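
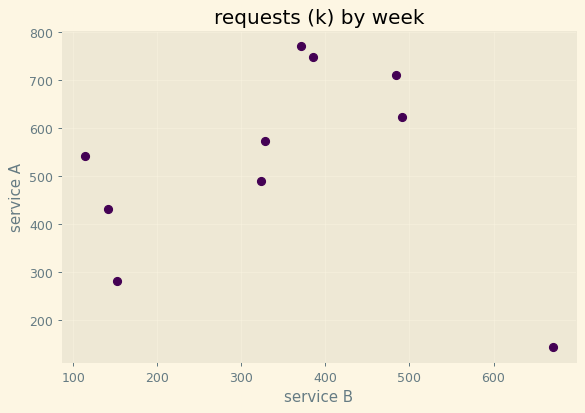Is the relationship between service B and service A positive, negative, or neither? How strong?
Points are roughly uncorrelated; weak (|r| ≈ 0.0).

no clear correlation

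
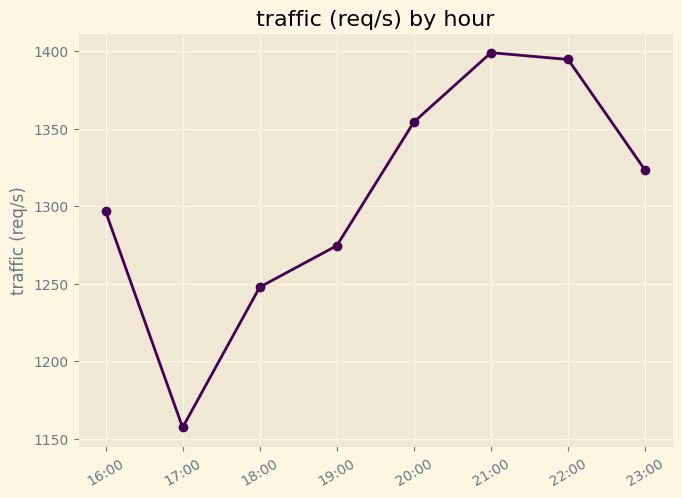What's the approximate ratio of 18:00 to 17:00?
≈ 1.09×

18:00 ≈ 1250, 17:00 ≈ 1150; 1250/1150 ≈ 1.09.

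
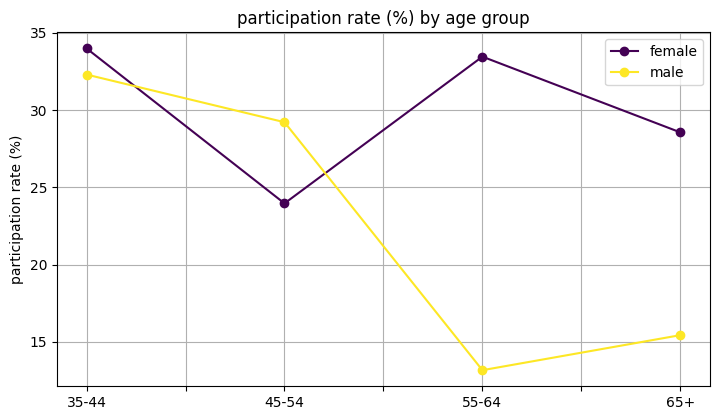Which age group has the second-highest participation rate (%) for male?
45-54

Top 3 for male: 35-44 ≈ 32, 45-54 ≈ 30, 65+ ≈ 16.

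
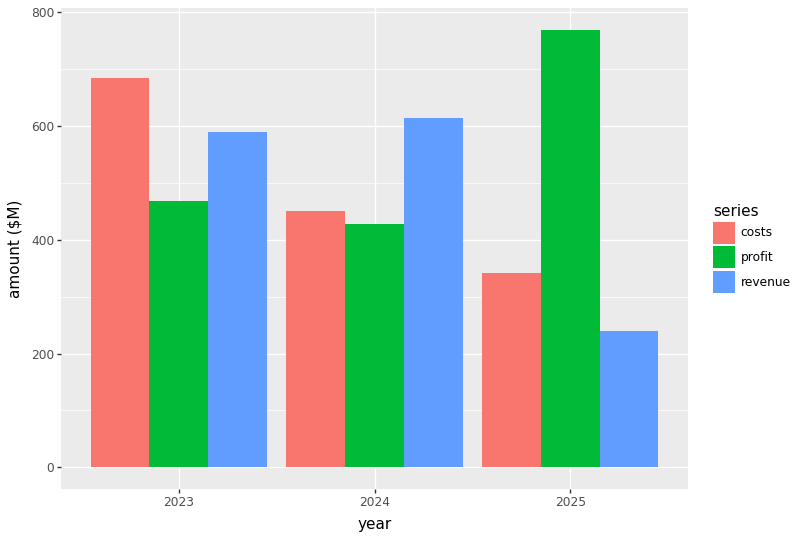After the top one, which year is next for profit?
2023

Top 3 for profit: 2025 ≈ 800, 2023 ≈ 500, 2024 ≈ 400.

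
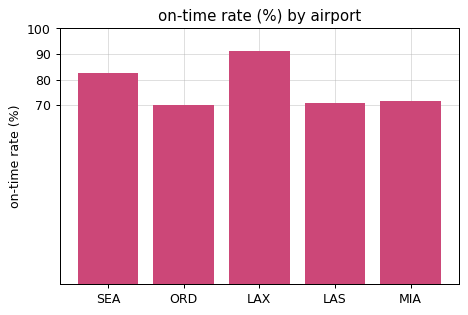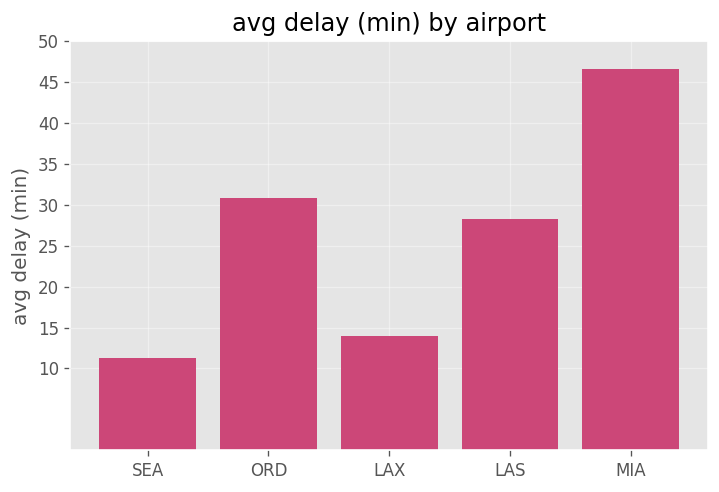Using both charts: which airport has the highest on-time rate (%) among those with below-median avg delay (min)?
LAX

Chart 2 median avg delay (min) ≈ 30; below-median airports: SEA, LAX. Among those, LAX has the highest on-time rate (%) (≈ 90).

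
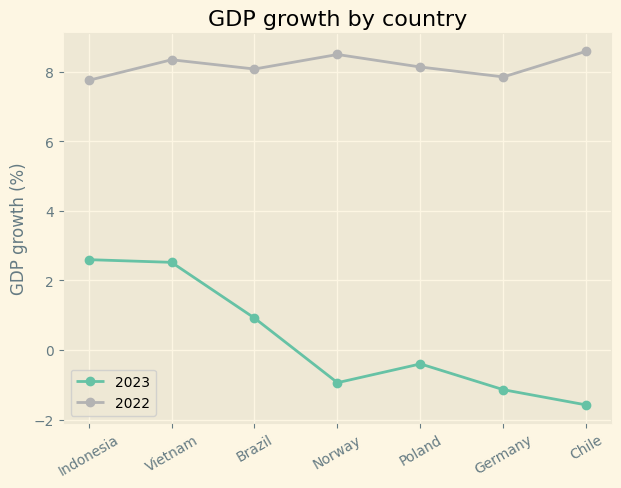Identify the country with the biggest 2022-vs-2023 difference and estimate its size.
Chile: 2022 ≈ 9, 2023 ≈ -2 → gap ≈ 11. Next-largest (Norway) is only ≈ 9.

Chile, ≈ 11 %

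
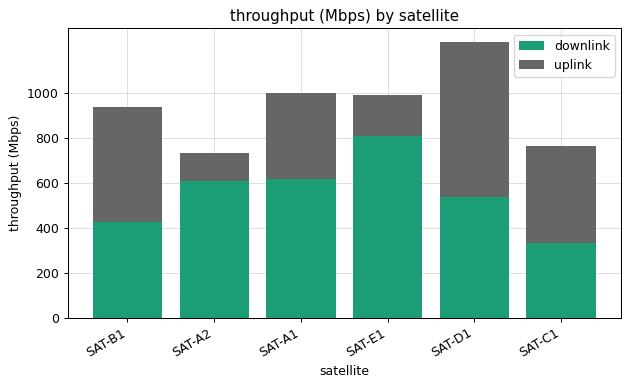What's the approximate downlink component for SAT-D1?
downlink top ≈ 600, bottom ≈ 0; segment ≈ 600.

≈ 600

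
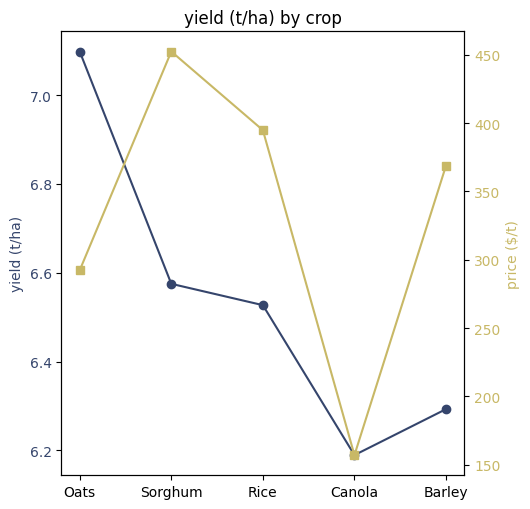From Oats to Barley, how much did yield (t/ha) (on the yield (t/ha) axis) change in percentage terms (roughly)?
Oats ≈ 7.1, Barley ≈ 6.3; (6.3 − 7.1) / 7.1 ≈ -11.3%.

≈ -11.3%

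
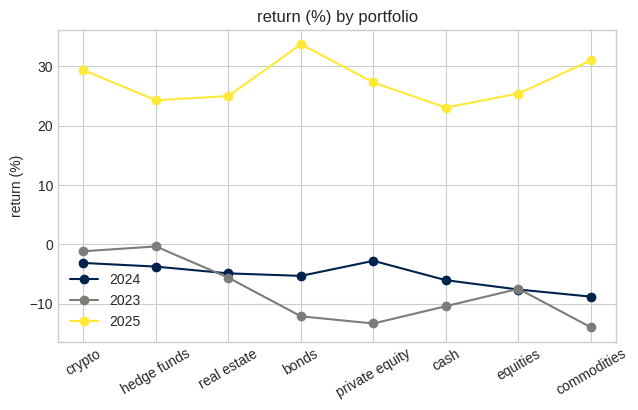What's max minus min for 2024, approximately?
Max private equity ≈ -5, min commodities ≈ -10; range ≈ 5.

≈ 5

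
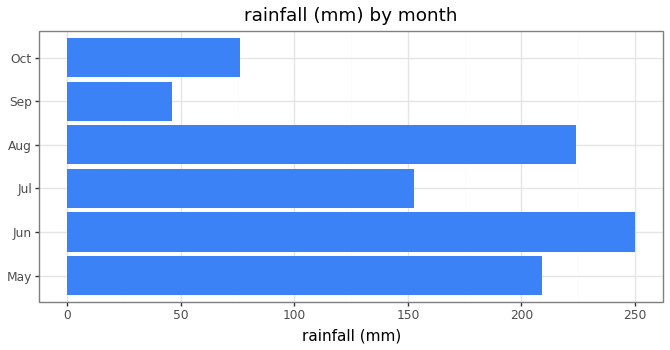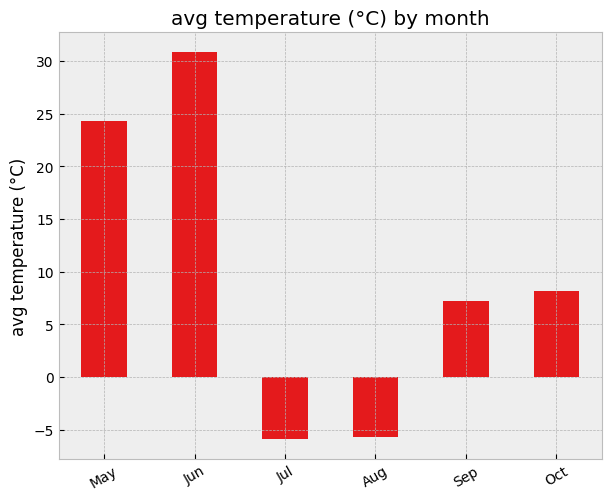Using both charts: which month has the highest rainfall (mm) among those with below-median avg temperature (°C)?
Aug

Chart 2 median avg temperature (°C) ≈ 10; below-median months: Jul, Aug, Sep. Among those, Aug has the highest rainfall (mm) (≈ 225).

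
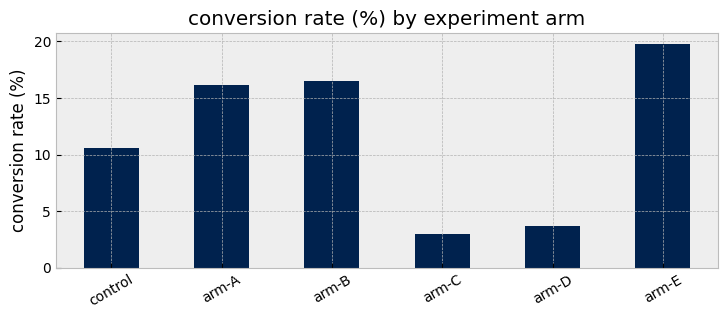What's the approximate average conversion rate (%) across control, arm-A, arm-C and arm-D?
≈ 8

(10 + 16 + 4 + 4) / 4 ≈ 8.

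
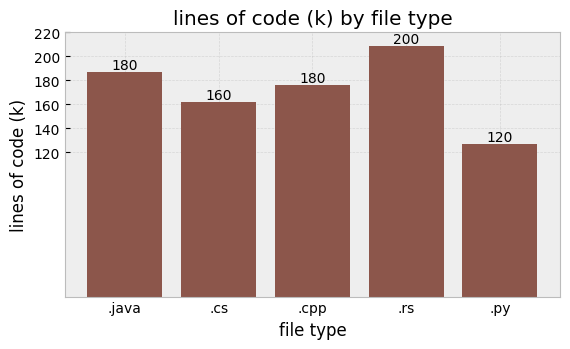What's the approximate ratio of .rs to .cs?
≈ 1.25×

.rs ≈ 200, .cs ≈ 160; 200/160 ≈ 1.25.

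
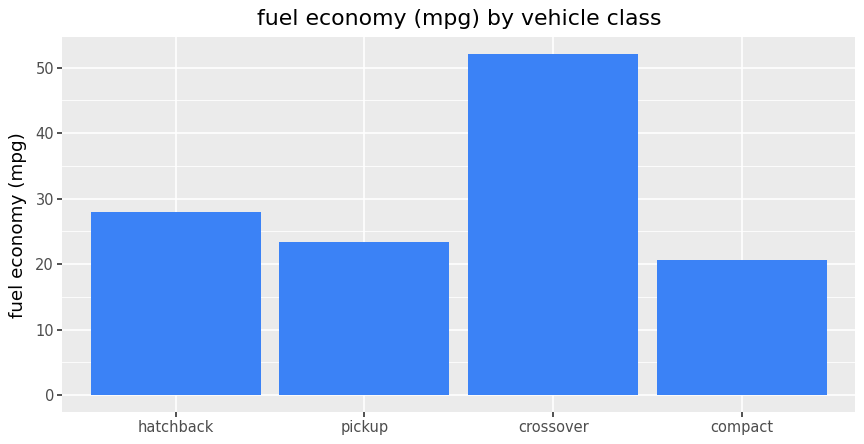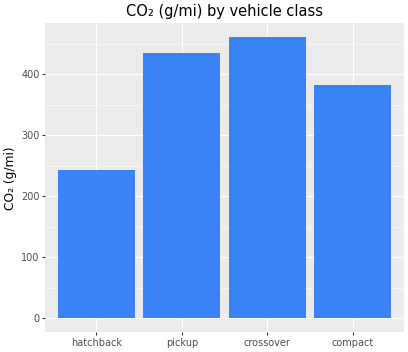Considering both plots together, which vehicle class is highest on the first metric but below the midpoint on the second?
hatchback

Chart 2 median CO₂ (g/mi) ≈ 400; below-median vehicle classes: hatchback, compact. Among those, hatchback has the highest fuel economy (mpg) (≈ 30).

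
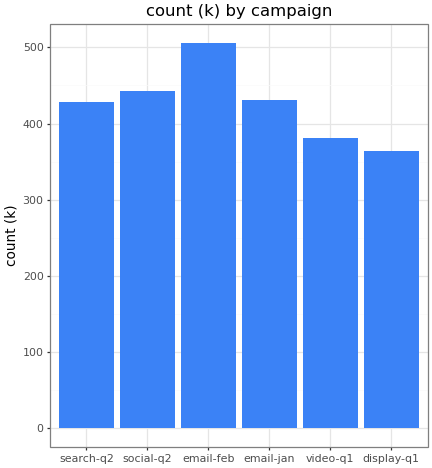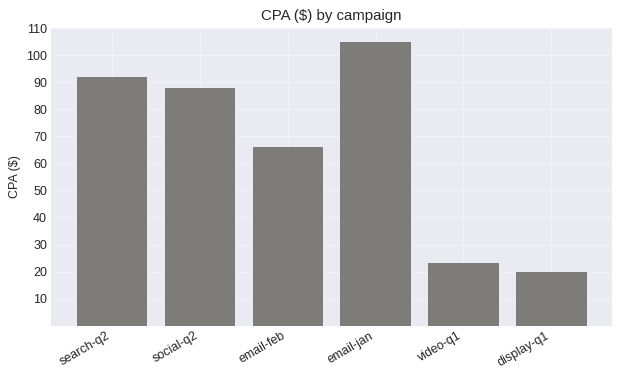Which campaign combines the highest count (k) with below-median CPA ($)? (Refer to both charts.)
email-feb

Chart 2 median CPA ($) ≈ 80; below-median campaigns: email-feb, video-q1, display-q1. Among those, email-feb has the highest count (k) (≈ 500).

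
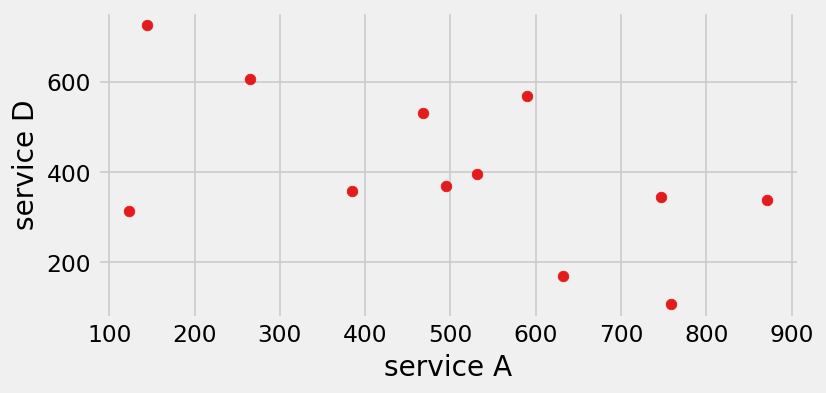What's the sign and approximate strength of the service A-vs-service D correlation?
negative, moderate

Points are negatively correlated; moderate (|r| ≈ 0.6).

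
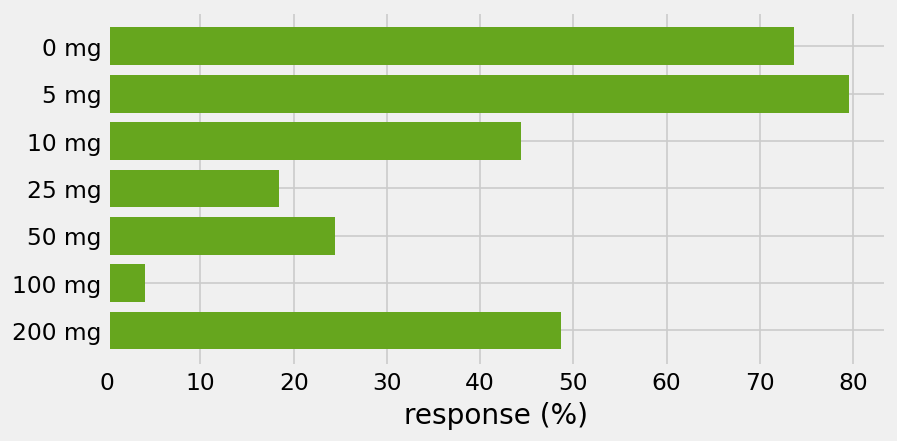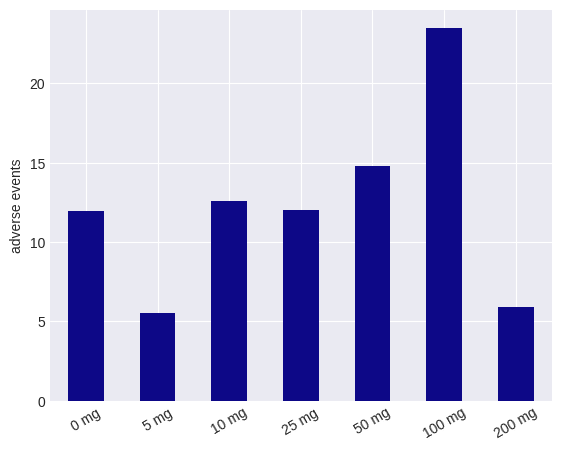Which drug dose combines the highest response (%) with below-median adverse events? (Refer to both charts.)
5 mg

Chart 2 median adverse events ≈ 10; below-median drug doses: 0 mg, 5 mg, 200 mg. Among those, 5 mg has the highest response (%) (≈ 80).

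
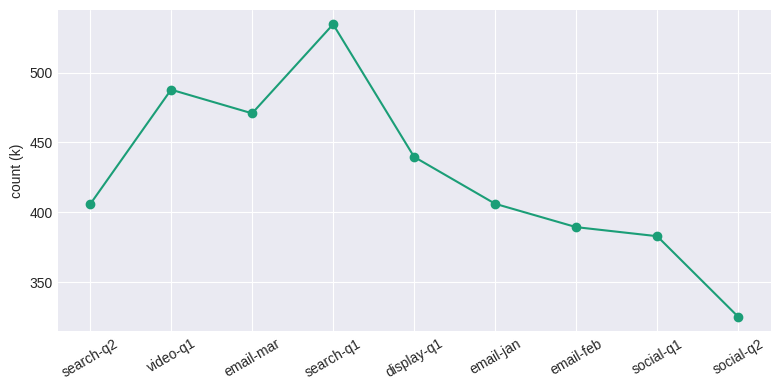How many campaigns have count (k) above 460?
3

Above 460: video-q1, email-mar, search-q1.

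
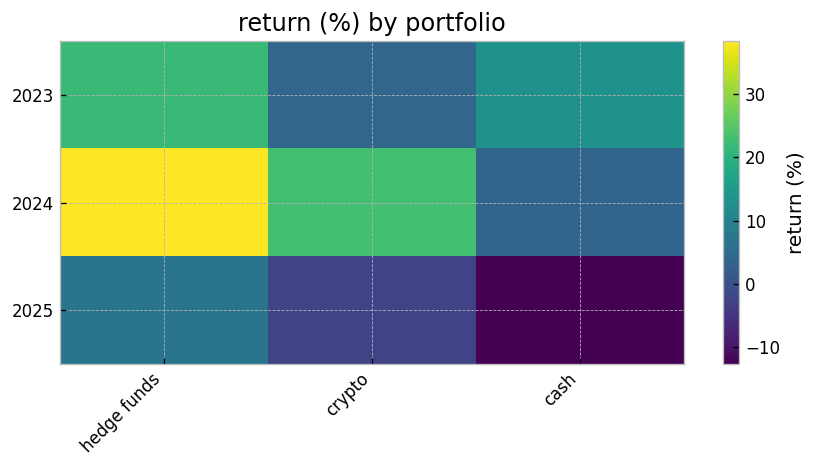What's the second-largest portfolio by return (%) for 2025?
Top 3 for 2025: hedge funds ≈ 5, crypto ≈ 0, cash ≈ -15.

crypto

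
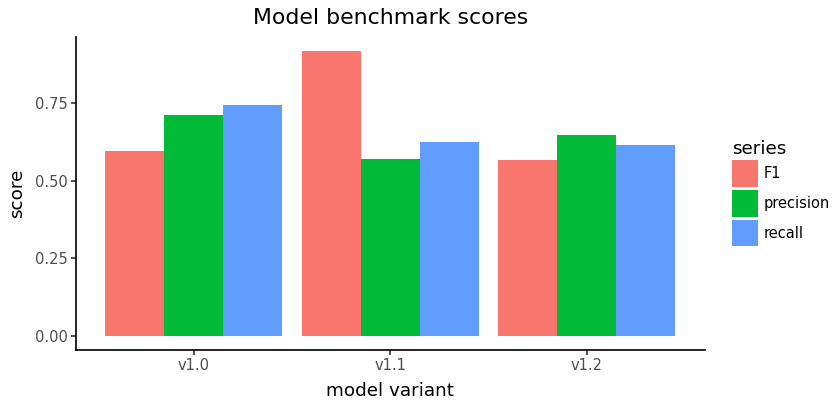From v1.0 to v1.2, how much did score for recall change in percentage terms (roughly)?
≈ -14.3%

v1.0 ≈ 0.7, v1.2 ≈ 0.6; (0.6 − 0.7) / 0.7 ≈ -14.3%.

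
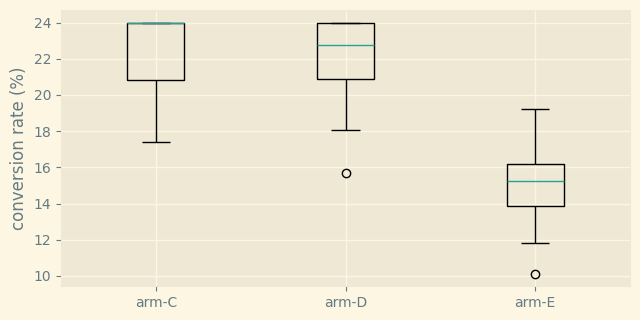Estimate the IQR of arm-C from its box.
≈ 3

Q3 ≈ 24, Q1 ≈ 21; IQR ≈ 3.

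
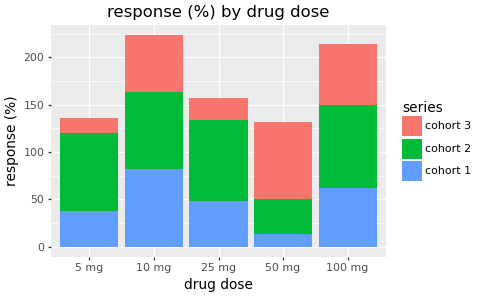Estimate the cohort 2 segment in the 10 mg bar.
≈ 80

cohort 2 top ≈ 160, bottom ≈ 80; segment ≈ 80.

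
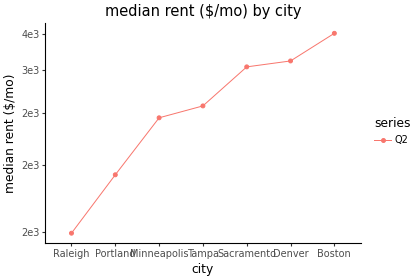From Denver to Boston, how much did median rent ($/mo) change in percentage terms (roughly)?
Denver ≈ 3200, Boston ≈ 3600; (3600 − 3200) / 3200 ≈ +12.5%.

≈ +12.5%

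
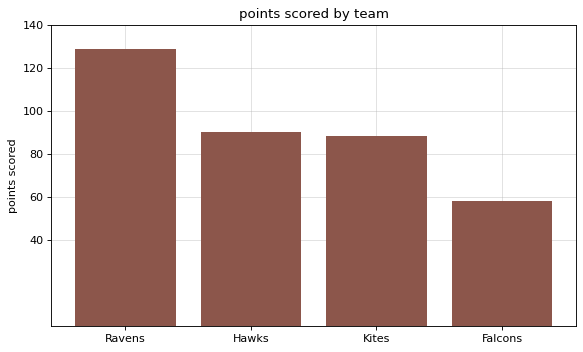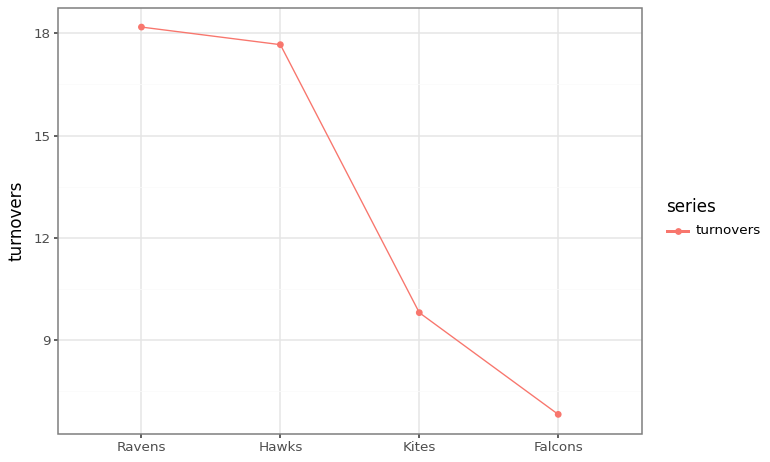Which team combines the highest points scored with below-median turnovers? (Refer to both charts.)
Kites

Chart 2 median turnovers ≈ 14; below-median teams: Kites, Falcons. Among those, Kites has the highest points scored (≈ 80).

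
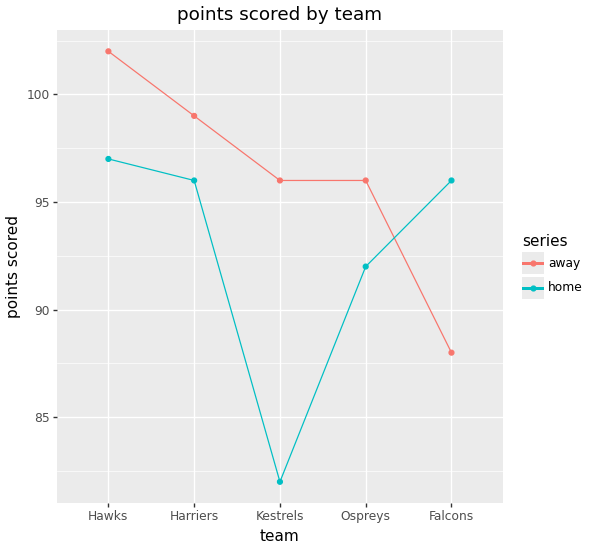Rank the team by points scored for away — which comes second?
Harriers

Top 3 for away: Hawks ≈ 102, Harriers ≈ 100, Ospreys ≈ 96.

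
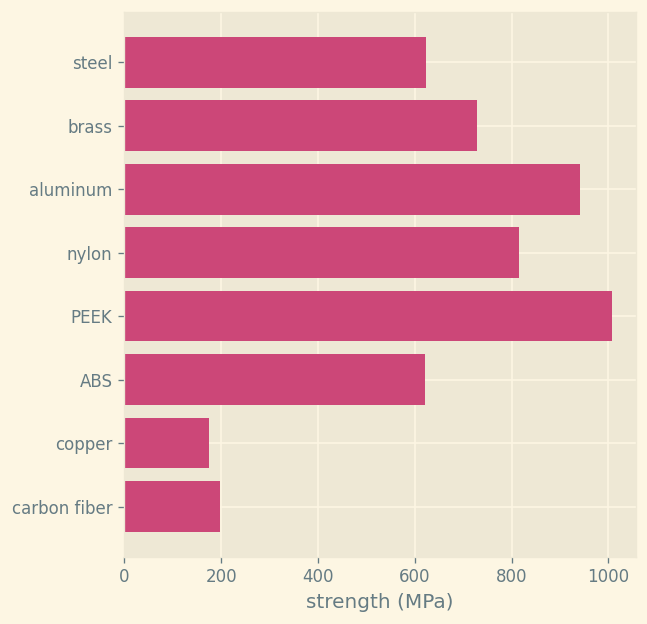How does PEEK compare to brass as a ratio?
≈ 1.43×

PEEK ≈ 1000, brass ≈ 700; 1000/700 ≈ 1.43.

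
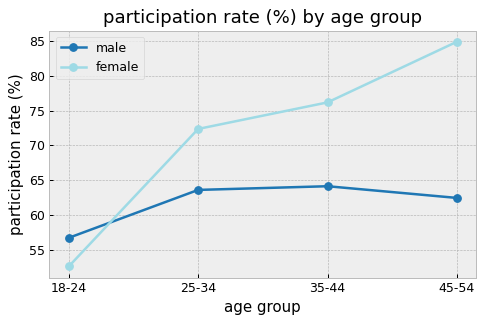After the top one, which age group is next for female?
35-44

Top 3 for female: 45-54 ≈ 85, 35-44 ≈ 75, 25-34 ≈ 70.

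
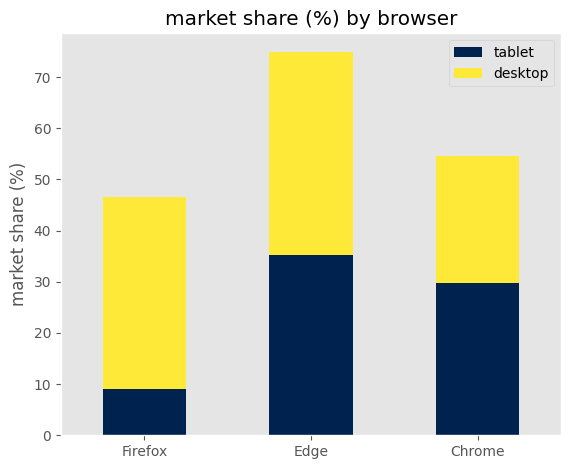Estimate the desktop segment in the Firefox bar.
desktop top ≈ 50, bottom ≈ 10; segment ≈ 40.

≈ 40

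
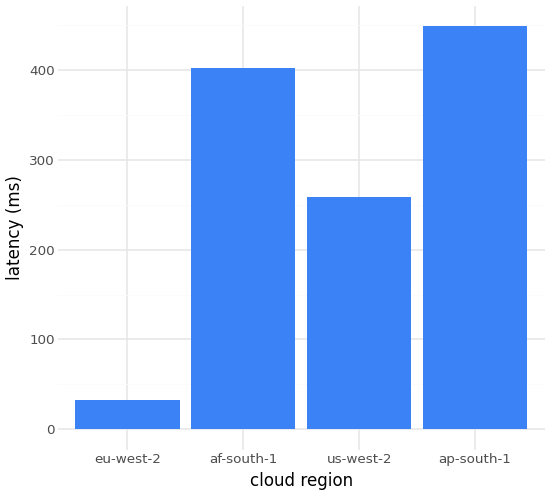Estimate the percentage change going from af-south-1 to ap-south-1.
≈ +12.5%

af-south-1 ≈ 400, ap-south-1 ≈ 450; (450 − 400) / 400 ≈ +12.5%.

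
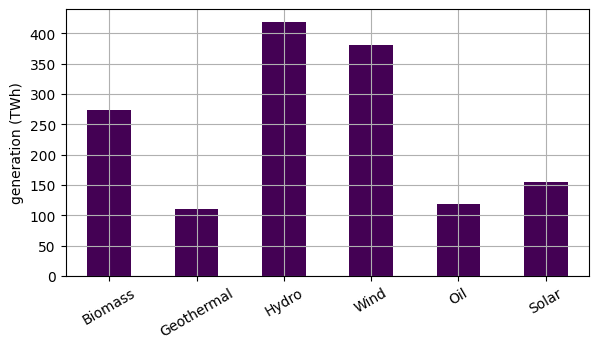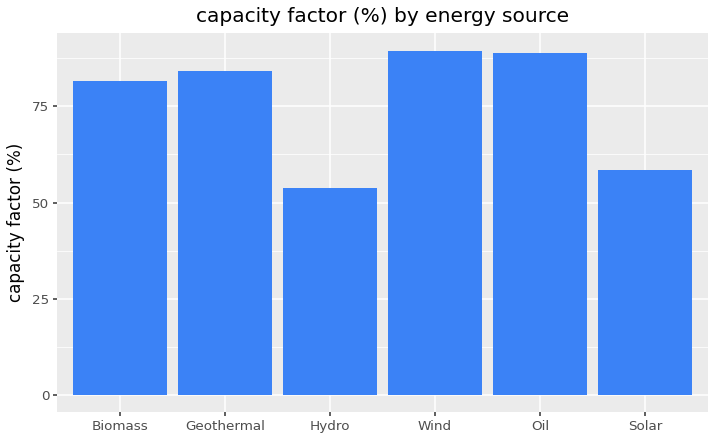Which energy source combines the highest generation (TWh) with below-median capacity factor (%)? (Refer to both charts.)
Hydro

Chart 2 median capacity factor (%) ≈ 80; below-median energy sources: Biomass, Hydro, Solar. Among those, Hydro has the highest generation (TWh) (≈ 400).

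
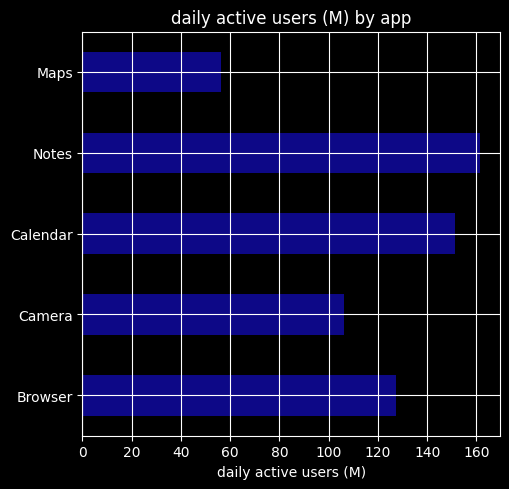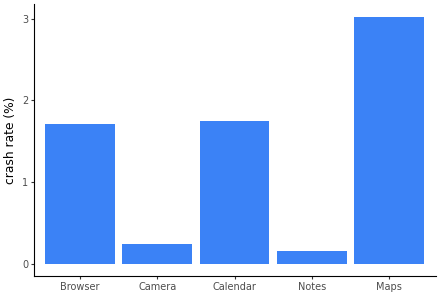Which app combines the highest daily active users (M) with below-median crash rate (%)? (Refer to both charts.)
Chart 2 median crash rate (%) ≈ 1.5; below-median apps: Camera, Notes. Among those, Notes has the highest daily active users (M) (≈ 160).

Notes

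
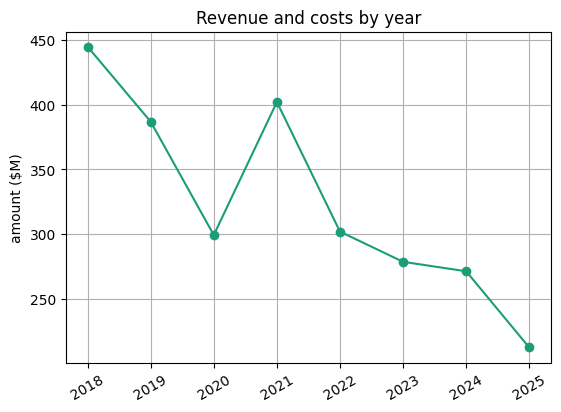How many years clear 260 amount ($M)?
7

Above 260: 2018, 2019, 2020, 2021, 2022, 2023, 2024.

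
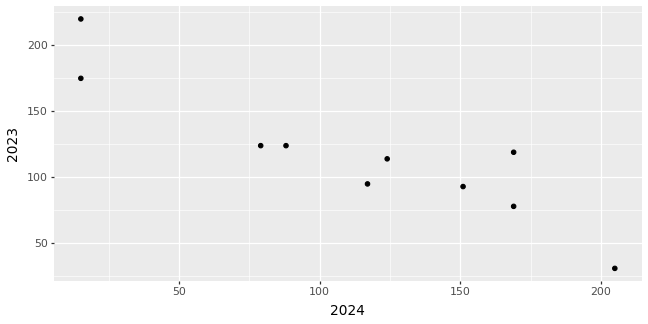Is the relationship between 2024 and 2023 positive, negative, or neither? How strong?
Points are negatively correlated; strong (|r| ≈ 0.9).

negative, strong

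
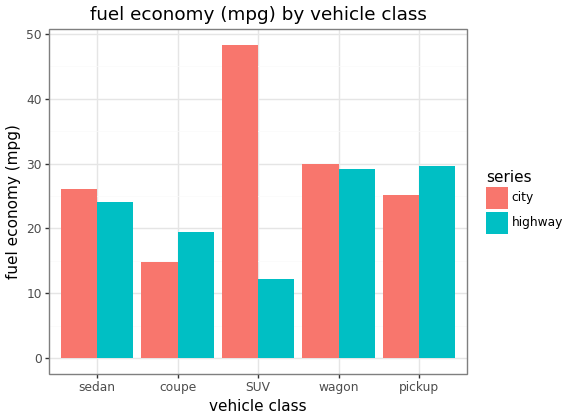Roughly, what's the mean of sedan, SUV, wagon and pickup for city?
(25 + 50 + 30 + 25) / 4 ≈ 32.

≈ 32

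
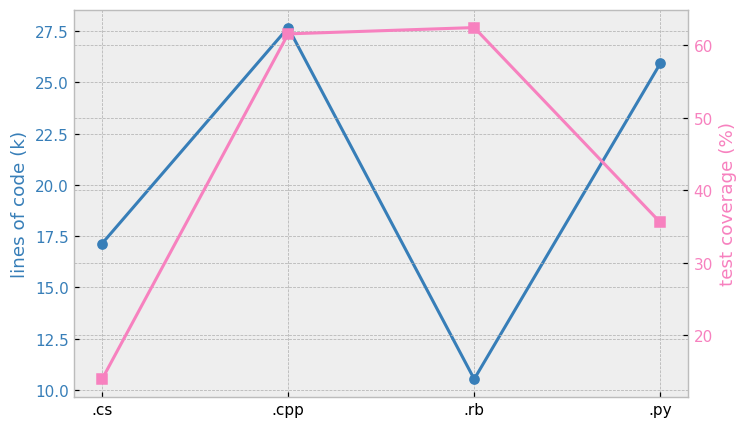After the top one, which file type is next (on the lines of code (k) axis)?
Top 3 (on the lines of code (k) axis): .cpp ≈ 28, .py ≈ 26, .cs ≈ 18.

.py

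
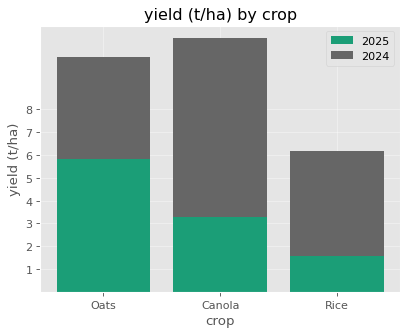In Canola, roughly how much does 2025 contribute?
2025 top ≈ 3, bottom ≈ 0; segment ≈ 3.

≈ 3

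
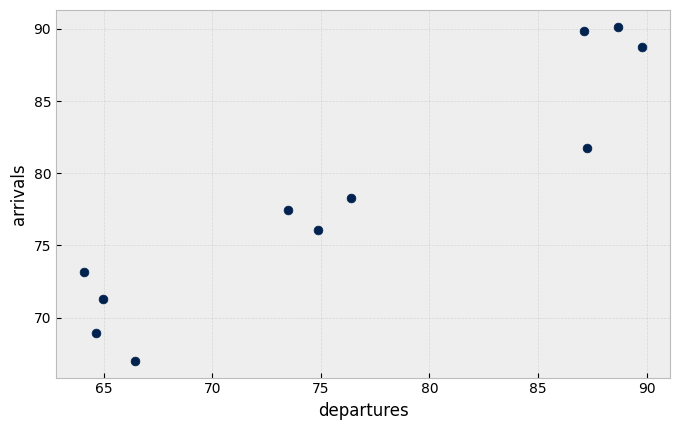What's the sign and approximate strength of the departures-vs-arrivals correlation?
Points are positively correlated; strong (|r| ≈ 0.9).

positive, strong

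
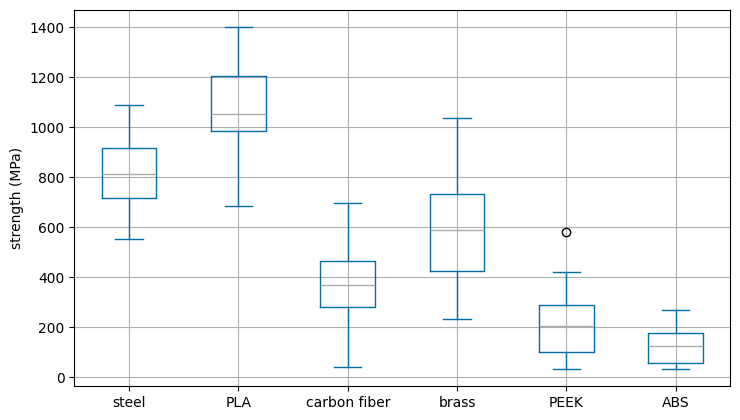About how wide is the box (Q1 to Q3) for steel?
≈ 200

Q3 ≈ 900, Q1 ≈ 700; IQR ≈ 200.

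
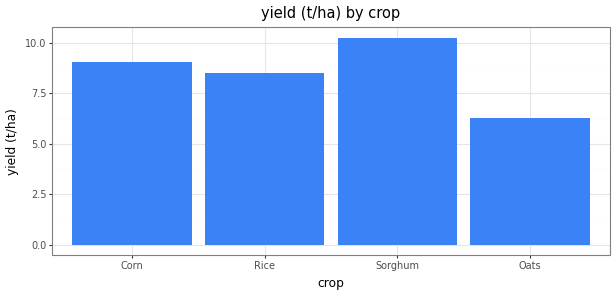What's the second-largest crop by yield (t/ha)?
Top 3: Sorghum ≈ 10, Corn ≈ 9, Rice ≈ 8.

Corn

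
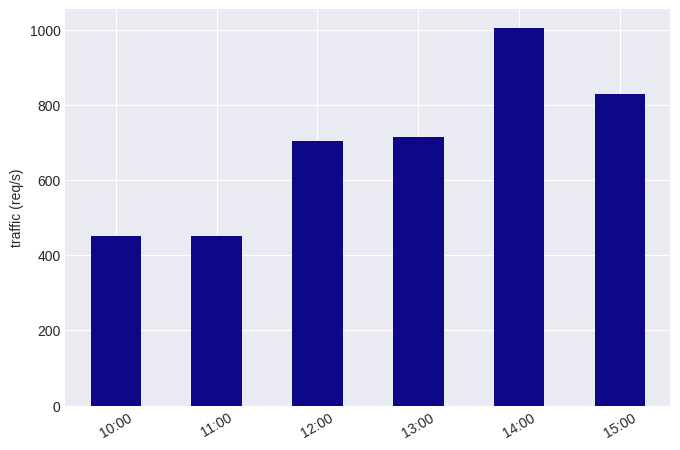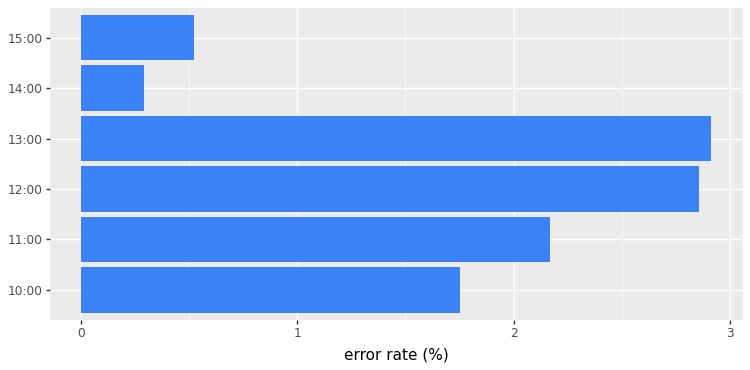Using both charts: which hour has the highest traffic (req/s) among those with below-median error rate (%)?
Chart 2 median error rate (%) ≈ 2; below-median hours: 10:00, 14:00, 15:00. Among those, 14:00 has the highest traffic (req/s) (≈ 1000).

14:00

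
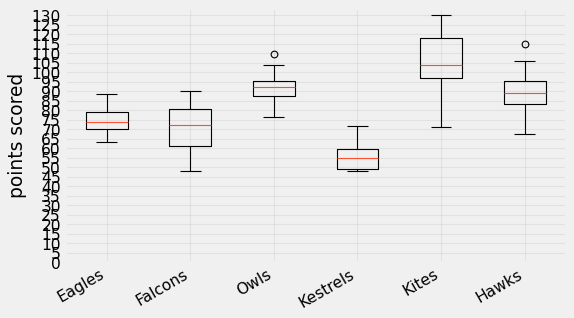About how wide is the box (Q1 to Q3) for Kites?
Q3 ≈ 120, Q1 ≈ 95; IQR ≈ 25.

≈ 25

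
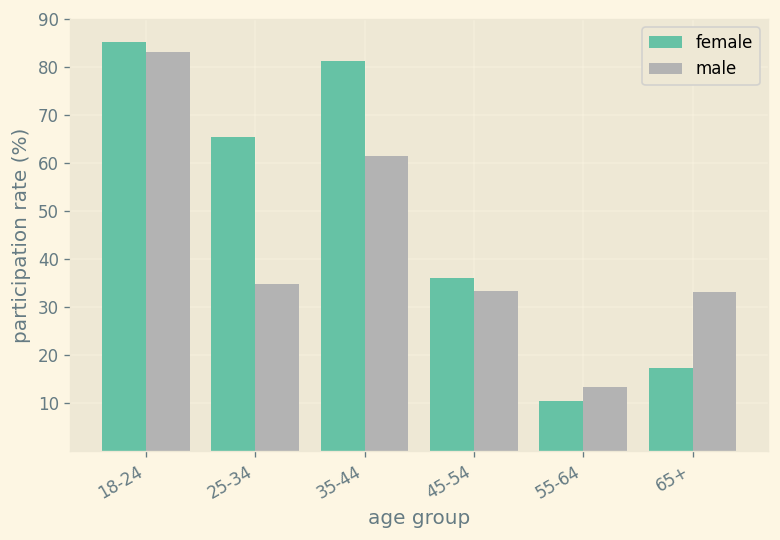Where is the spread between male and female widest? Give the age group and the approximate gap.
25-34, ≈ 40 %

25-34: male ≈ 30, female ≈ 70 → gap ≈ 40. Next-largest (35-44) is only ≈ 20.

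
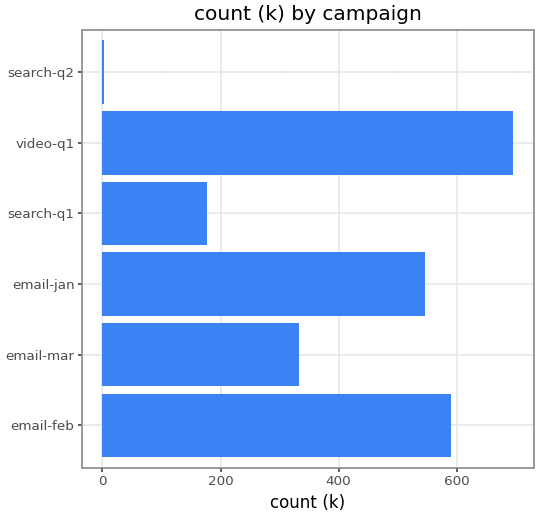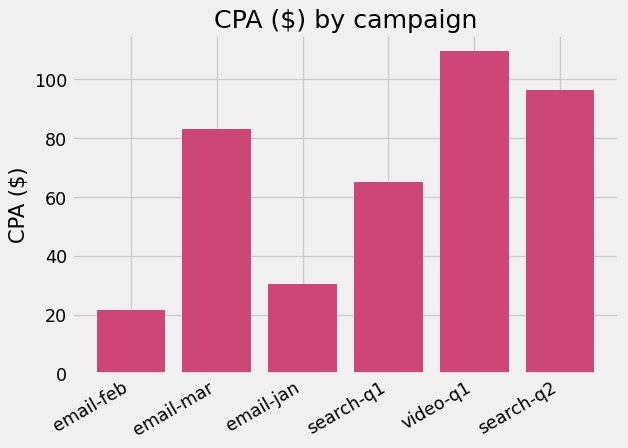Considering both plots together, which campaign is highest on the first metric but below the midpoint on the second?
email-feb

Chart 2 median CPA ($) ≈ 80; below-median campaigns: email-feb, email-jan, search-q1. Among those, email-feb has the highest count (k) (≈ 600).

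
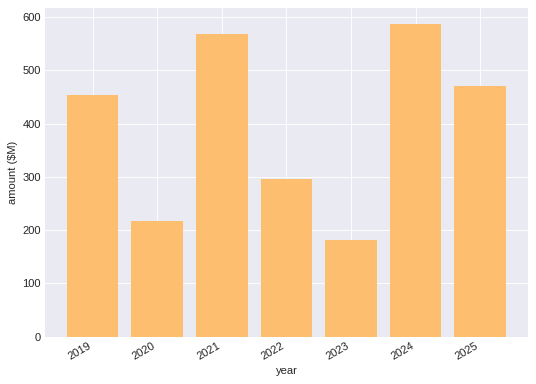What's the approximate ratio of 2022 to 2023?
≈ 1.5×

2022 ≈ 300, 2023 ≈ 200; 300/200 ≈ 1.5.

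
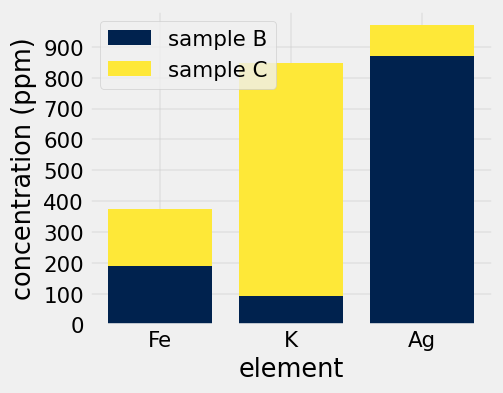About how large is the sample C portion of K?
≈ 700

sample C top ≈ 800, bottom ≈ 100; segment ≈ 700.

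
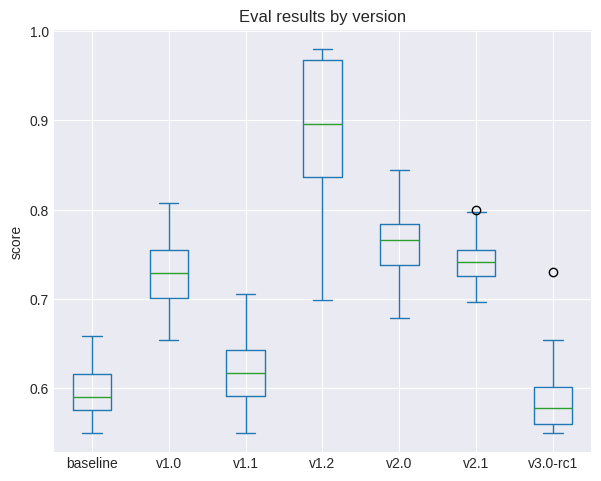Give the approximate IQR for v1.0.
≈ 0.05

Q3 ≈ 0.75, Q1 ≈ 0.70; IQR ≈ 0.05.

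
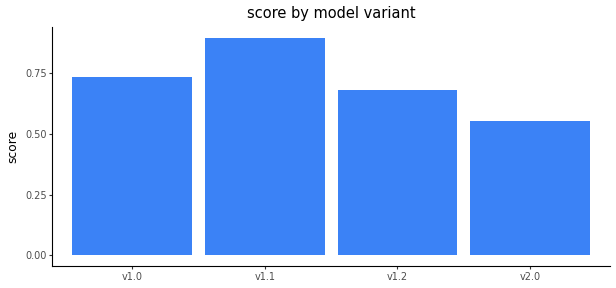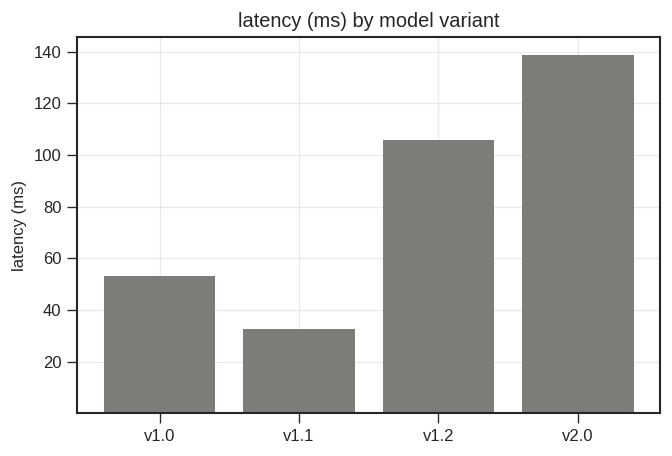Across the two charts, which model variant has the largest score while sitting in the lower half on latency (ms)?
v1.1

Chart 2 median latency (ms) ≈ 80; below-median model variants: v1.0, v1.1. Among those, v1.1 has the highest score (≈ 0.9).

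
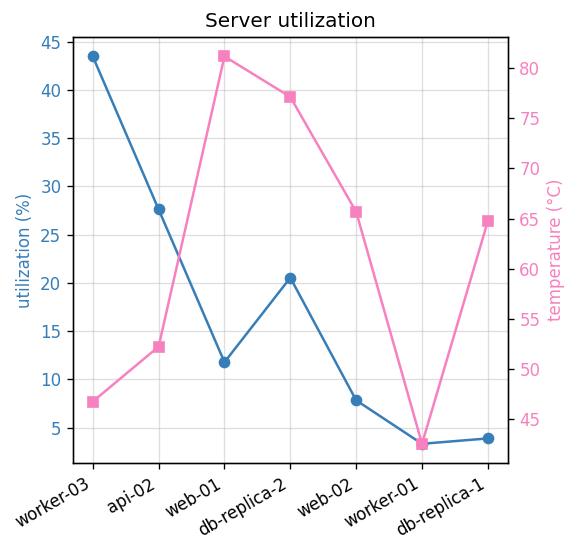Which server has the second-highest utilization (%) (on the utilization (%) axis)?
api-02

Top 3 (on the utilization (%) axis): worker-03 ≈ 45, api-02 ≈ 30, db-replica-2 ≈ 20.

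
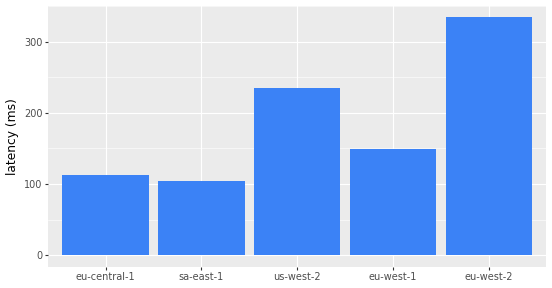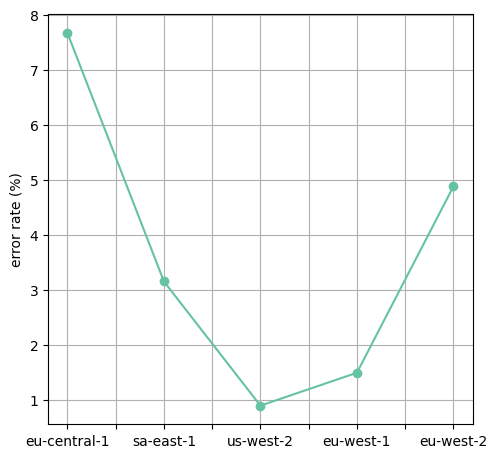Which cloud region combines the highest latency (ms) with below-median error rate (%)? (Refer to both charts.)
us-west-2

Chart 2 median error rate (%) ≈ 3; below-median cloud regions: us-west-2, eu-west-1. Among those, us-west-2 has the highest latency (ms) (≈ 250).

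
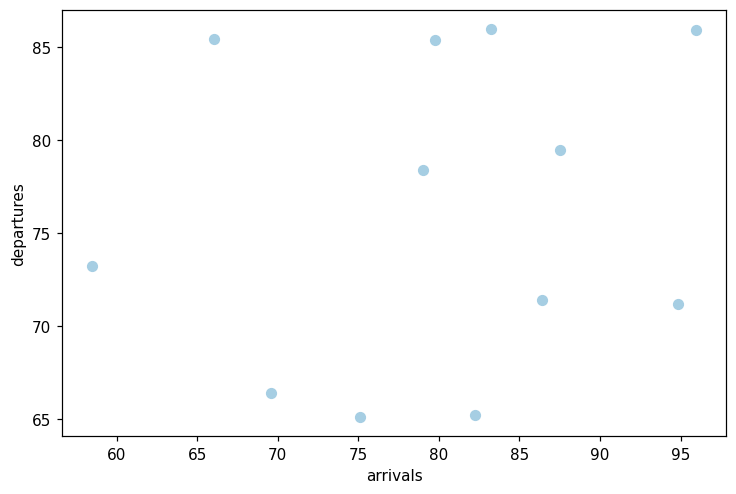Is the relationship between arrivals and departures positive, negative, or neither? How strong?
no clear correlation

Points are roughly uncorrelated; weak (|r| ≈ 0.2).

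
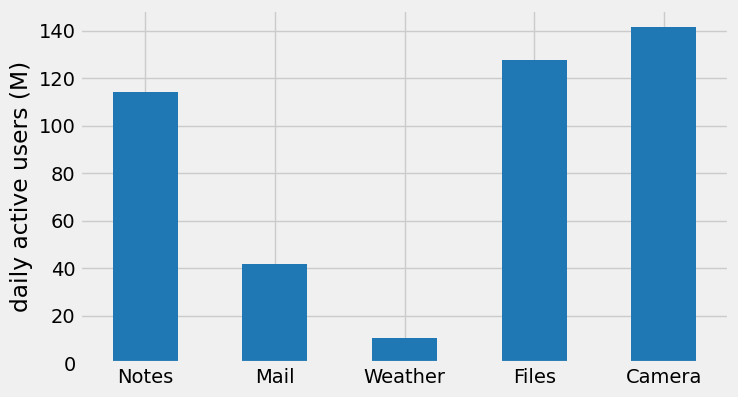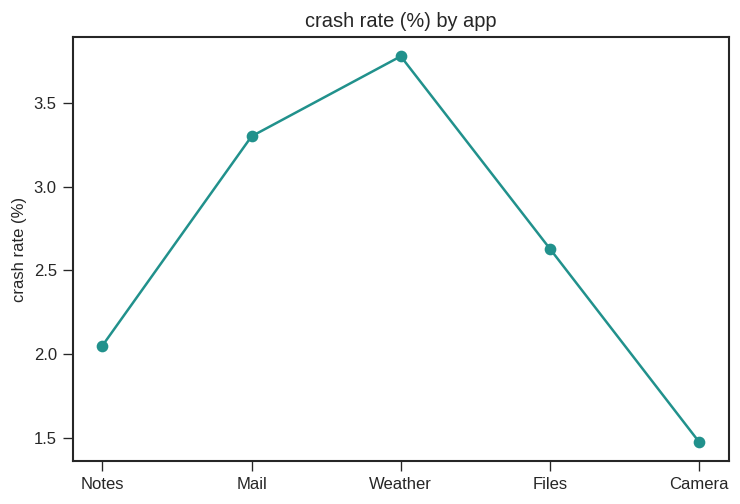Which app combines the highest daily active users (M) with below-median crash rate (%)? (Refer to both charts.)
Camera

Chart 2 median crash rate (%) ≈ 2.5; below-median apps: Notes, Camera. Among those, Camera has the highest daily active users (M) (≈ 140).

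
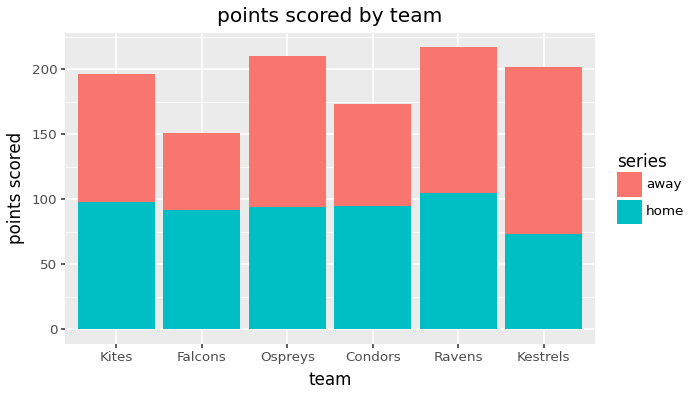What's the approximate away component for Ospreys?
≈ 100

away top ≈ 200, bottom ≈ 100; segment ≈ 100.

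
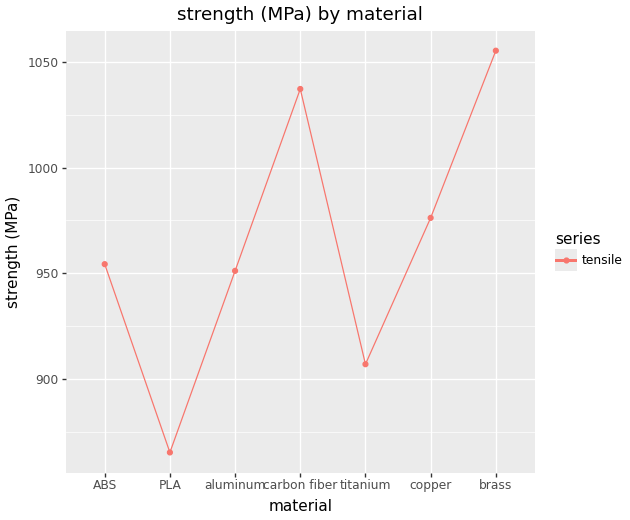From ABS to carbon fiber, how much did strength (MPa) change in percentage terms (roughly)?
ABS ≈ 960, carbon fiber ≈ 1040; (1040 − 960) / 960 ≈ +8.3%.

≈ +8.3%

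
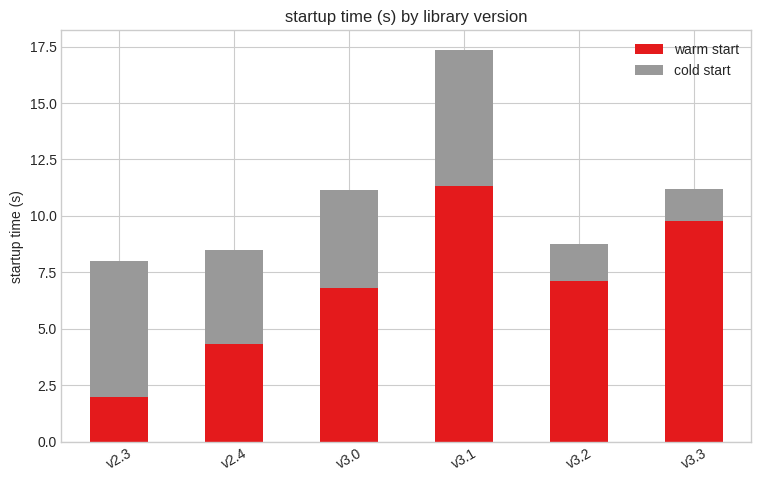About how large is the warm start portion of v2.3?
warm start top ≈ 2, bottom ≈ 0; segment ≈ 2.

≈ 2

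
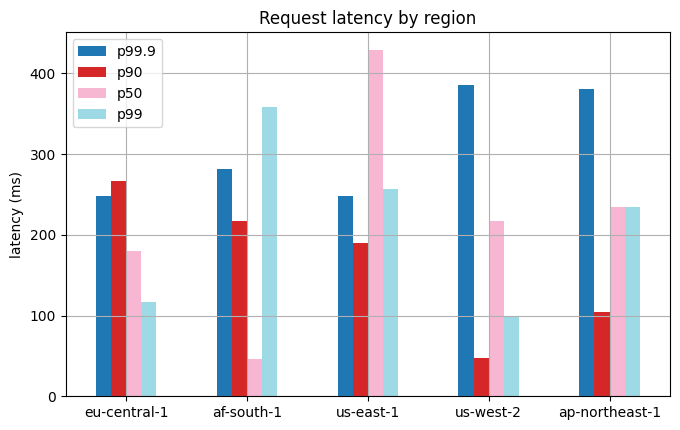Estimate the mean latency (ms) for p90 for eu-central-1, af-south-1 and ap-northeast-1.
≈ 183

(250 + 200 + 100) / 3 ≈ 183.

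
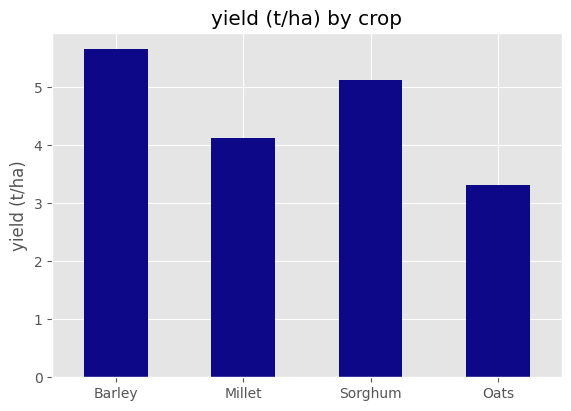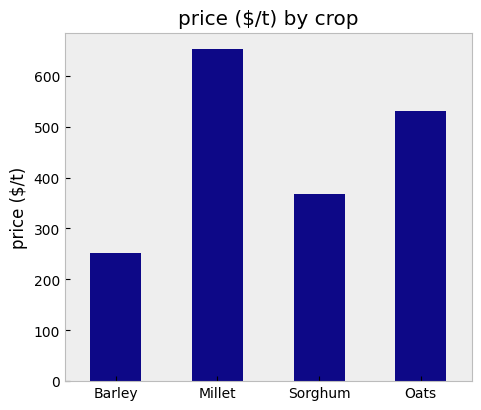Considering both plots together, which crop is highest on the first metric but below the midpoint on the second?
Chart 2 median price ($/t) ≈ 400; below-median crops: Barley, Sorghum. Among those, Barley has the highest yield (t/ha) (≈ 6).

Barley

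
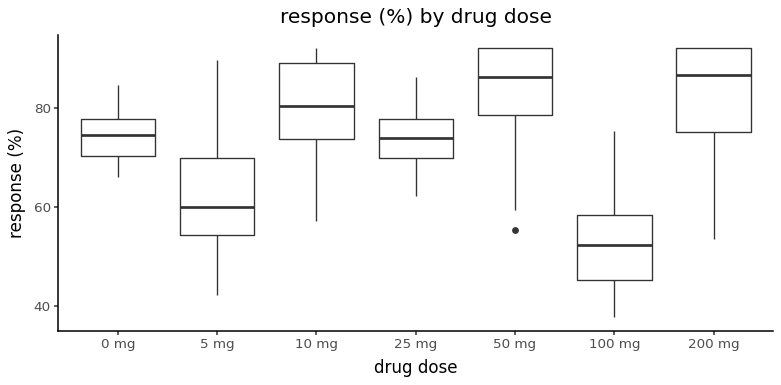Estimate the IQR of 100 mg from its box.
≈ 15

Q3 ≈ 60, Q1 ≈ 45; IQR ≈ 15.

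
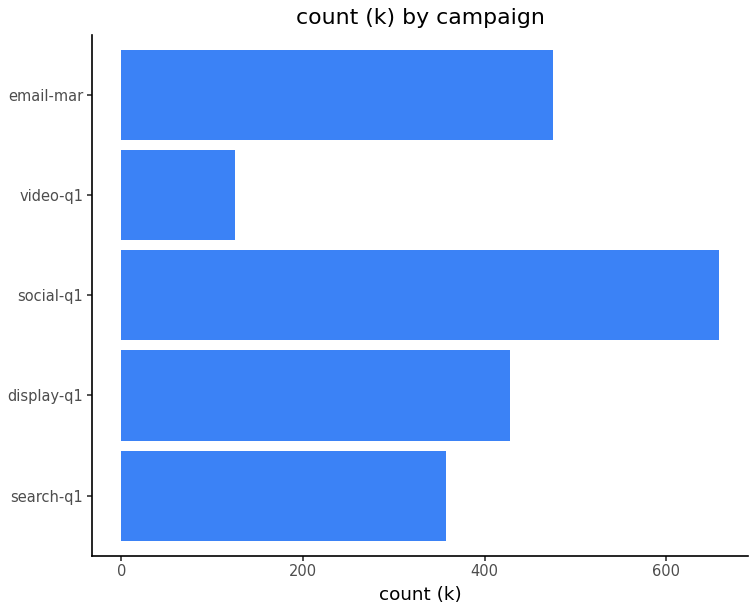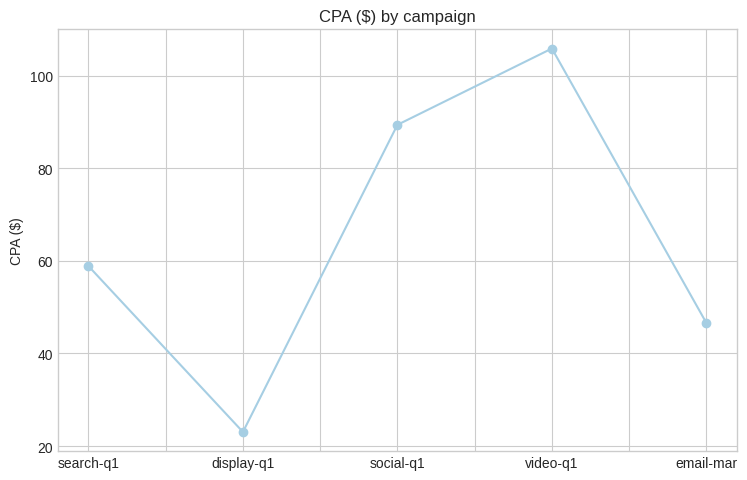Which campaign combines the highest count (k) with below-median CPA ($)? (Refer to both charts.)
Chart 2 median CPA ($) ≈ 60; below-median campaigns: display-q1, email-mar. Among those, email-mar has the highest count (k) (≈ 500).

email-mar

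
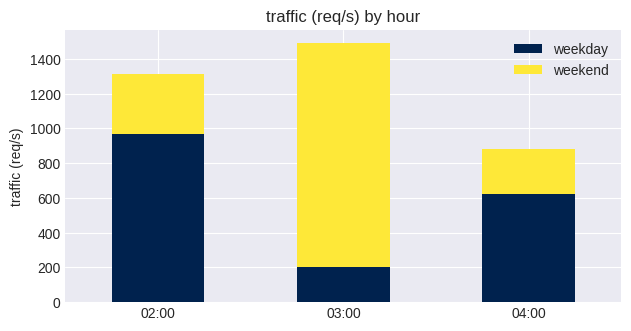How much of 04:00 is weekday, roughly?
≈ 600

weekday top ≈ 600, bottom ≈ 0; segment ≈ 600.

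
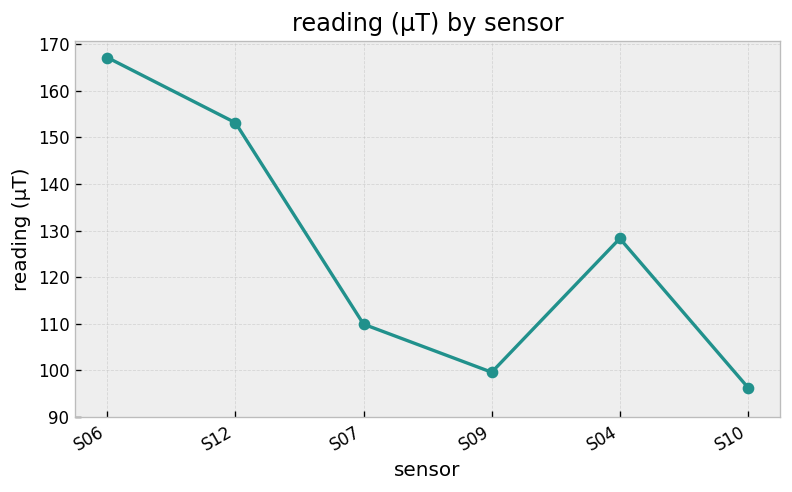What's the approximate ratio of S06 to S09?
S06 ≈ 170, S09 ≈ 100; 170/100 ≈ 1.7.

≈ 1.7×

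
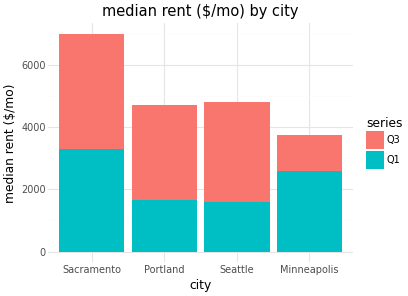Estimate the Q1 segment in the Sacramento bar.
≈ 3000

Q1 top ≈ 3000, bottom ≈ 0; segment ≈ 3000.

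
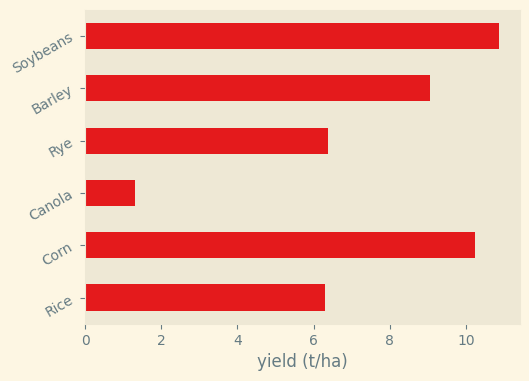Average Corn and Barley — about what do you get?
(10 + 9) / 2 ≈ 10.

≈ 10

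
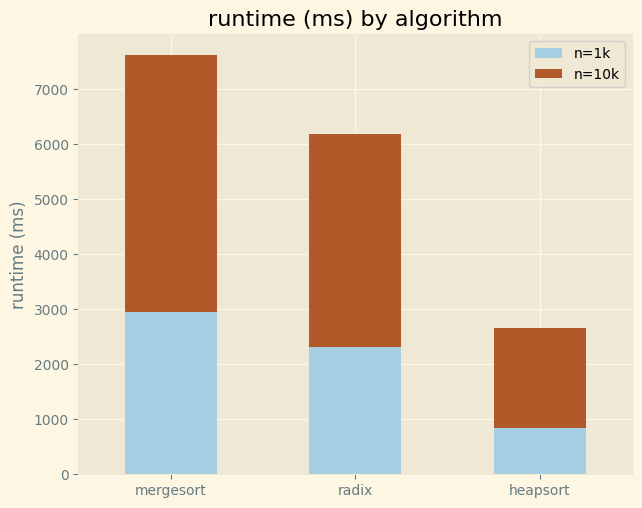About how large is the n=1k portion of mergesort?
n=1k top ≈ 3000, bottom ≈ 0; segment ≈ 3000.

≈ 3000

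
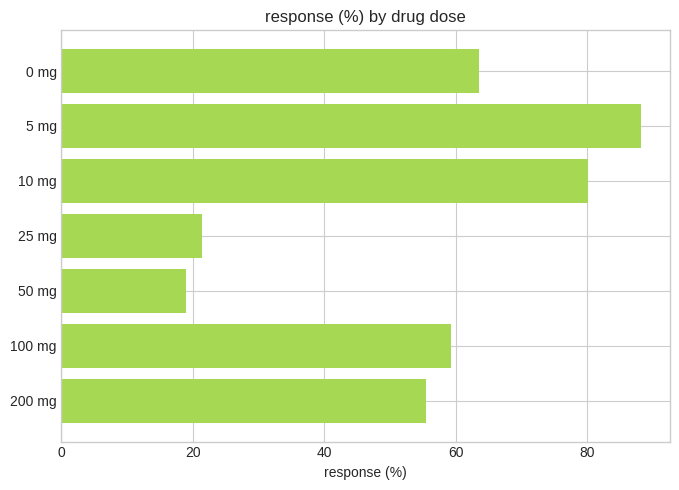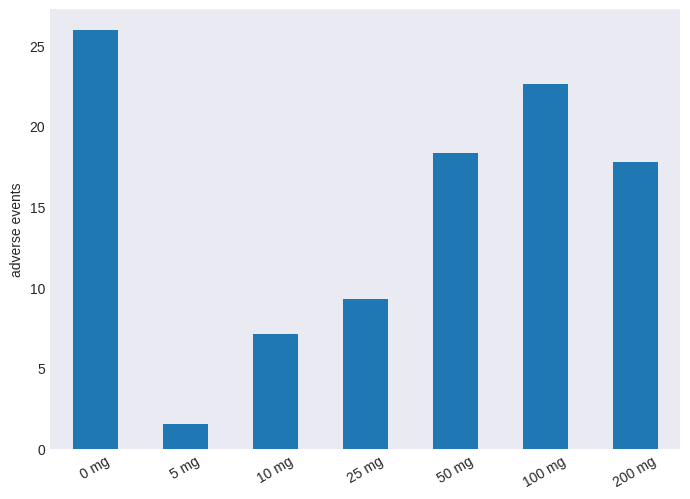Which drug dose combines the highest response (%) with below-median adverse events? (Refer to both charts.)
5 mg

Chart 2 median adverse events ≈ 20; below-median drug doses: 5 mg, 10 mg, 25 mg. Among those, 5 mg has the highest response (%) (≈ 90).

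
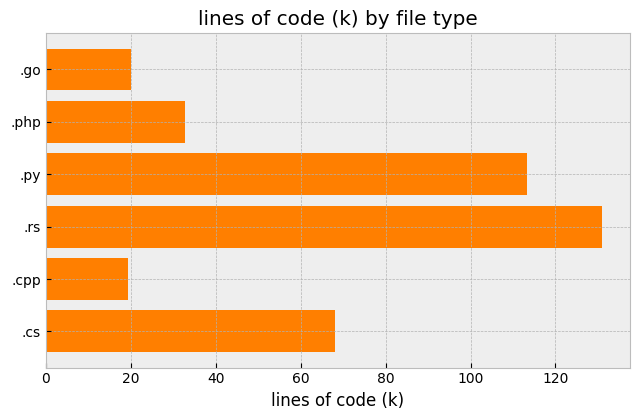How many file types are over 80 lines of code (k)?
2

Above 80: .py, .rs.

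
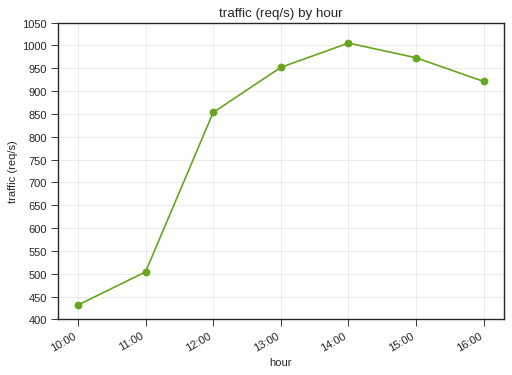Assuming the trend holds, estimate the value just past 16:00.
≈ 850

Last three: 1000, 950, 900 → slope ≈ -50/step → next ≈ 850.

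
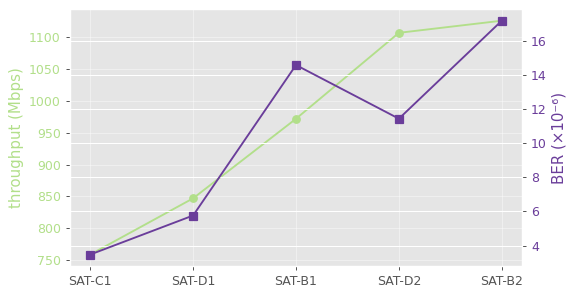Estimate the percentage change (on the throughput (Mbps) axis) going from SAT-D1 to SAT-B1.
SAT-D1 ≈ 850, SAT-B1 ≈ 950; (950 − 850) / 850 ≈ +11.8%.

≈ +11.8%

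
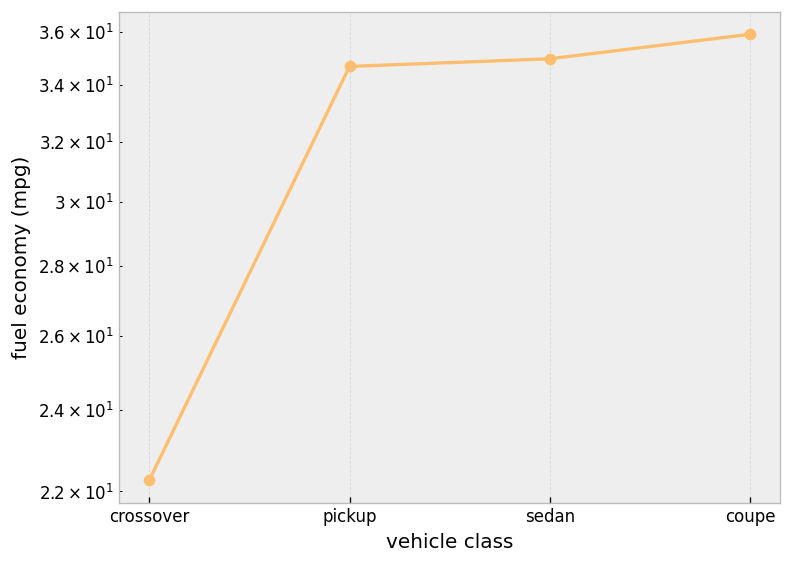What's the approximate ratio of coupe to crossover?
coupe ≈ 36, crossover ≈ 22; 36/22 ≈ 1.64.

≈ 1.64×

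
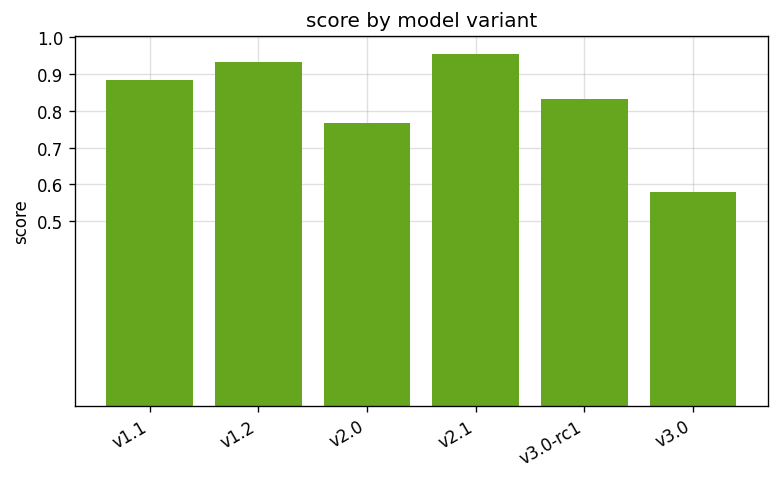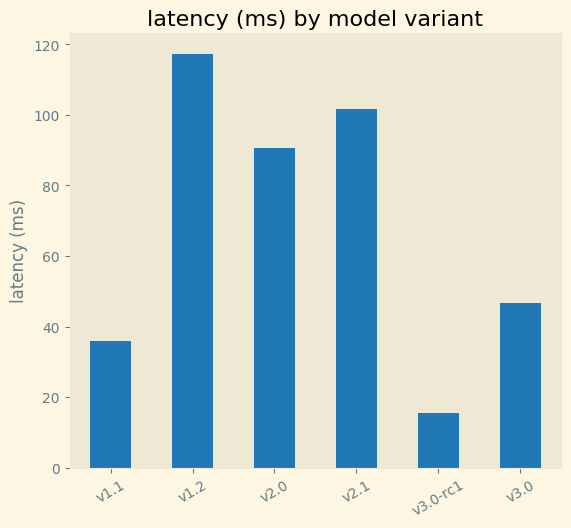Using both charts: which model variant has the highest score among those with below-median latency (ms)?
Chart 2 median latency (ms) ≈ 60; below-median model variants: v1.1, v3.0-rc1, v3.0. Among those, v1.1 has the highest score (≈ 0.9).

v1.1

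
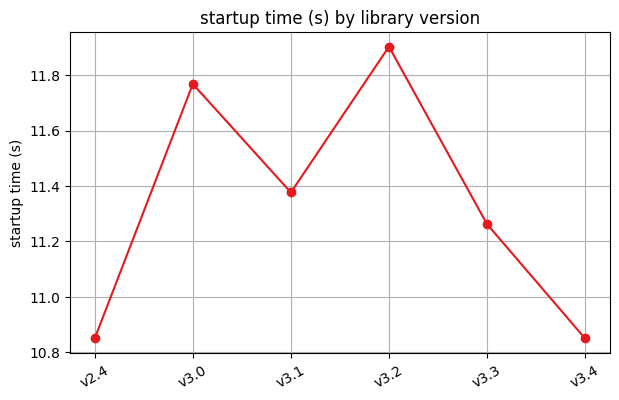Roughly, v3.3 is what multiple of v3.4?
v3.3 ≈ 11.3, v3.4 ≈ 10.8; 11.3/10.8 ≈ 1.05.

≈ 1.05×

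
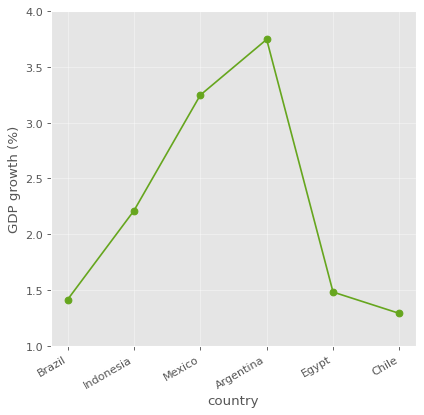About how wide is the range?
Max Argentina ≈ 3.5, min Chile ≈ 1.5; range ≈ 2.0.

≈ 2.0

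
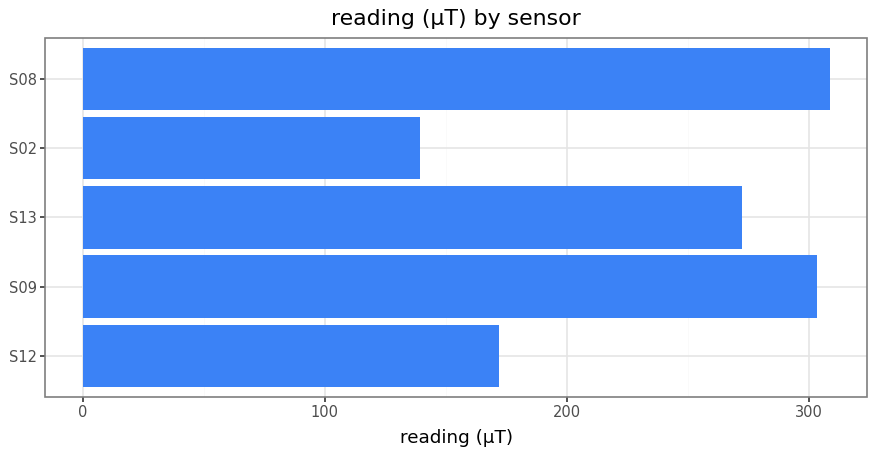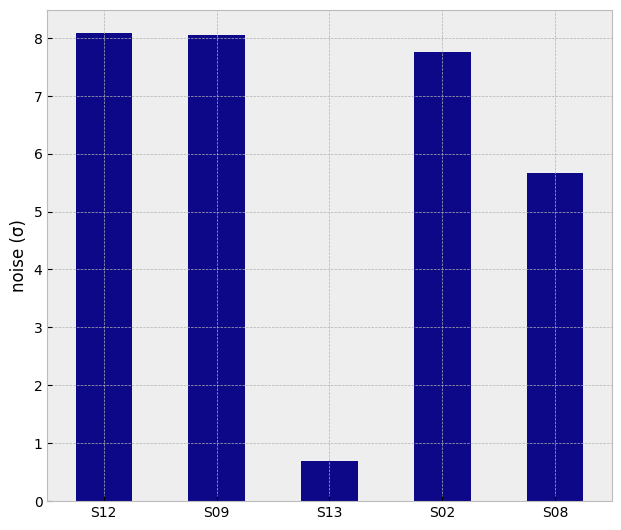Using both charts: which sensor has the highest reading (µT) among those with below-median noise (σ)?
S08

Chart 2 median noise (σ) ≈ 8; below-median sensors: S13, S08. Among those, S08 has the highest reading (µT) (≈ 300).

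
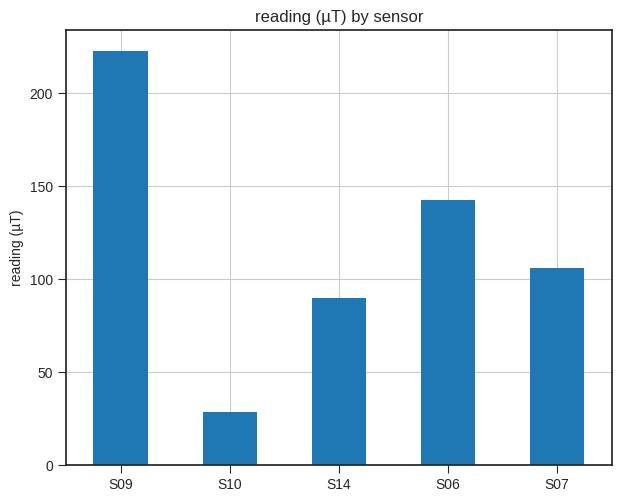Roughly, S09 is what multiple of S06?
≈ 1.57×

S09 ≈ 220, S06 ≈ 140; 220/140 ≈ 1.57.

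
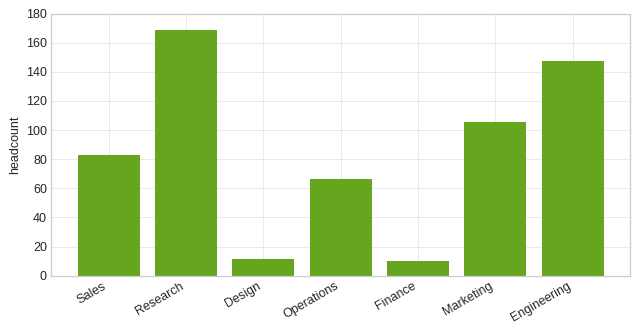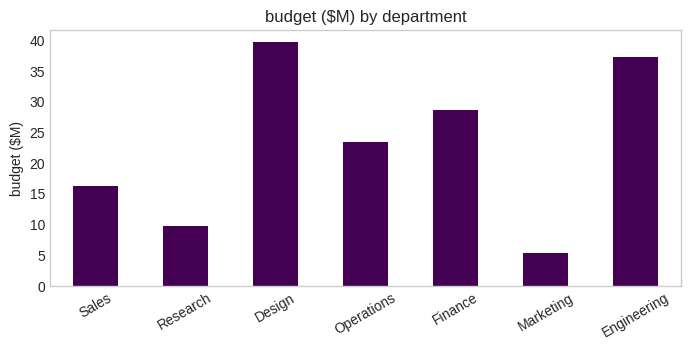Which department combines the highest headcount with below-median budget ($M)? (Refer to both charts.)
Chart 2 median budget ($M) ≈ 25; below-median departments: Sales, Research, Marketing. Among those, Research has the highest headcount (≈ 160).

Research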